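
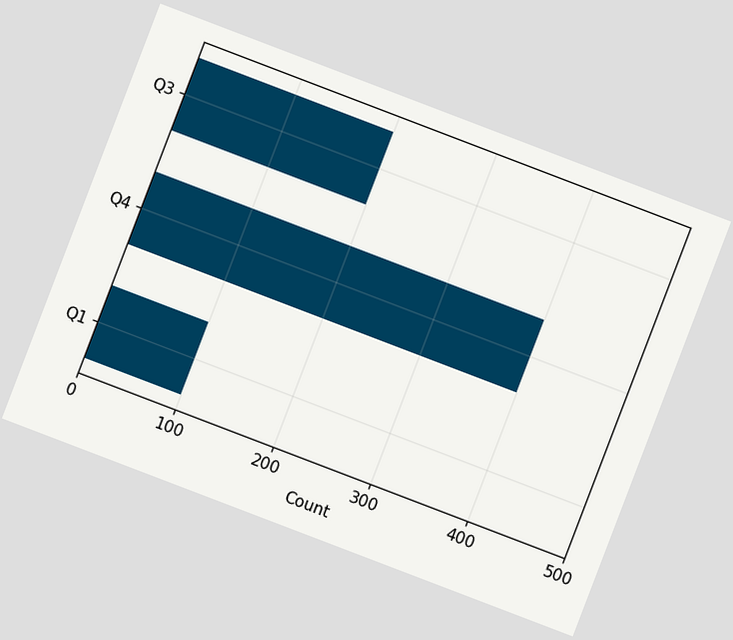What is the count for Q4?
400

The chart is tilted about 21° clockwise. Reading along the chart's x-axis, the Q4 bar reaches 400.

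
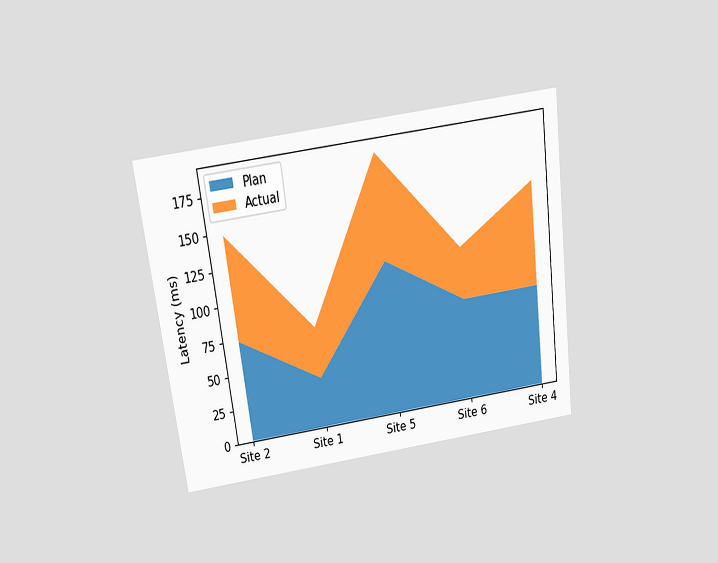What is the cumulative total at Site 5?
The chart is tilted about 8° counter-clockwise and viewed slightly from above. The stacked total at Site 5 reaches 185ms.

185ms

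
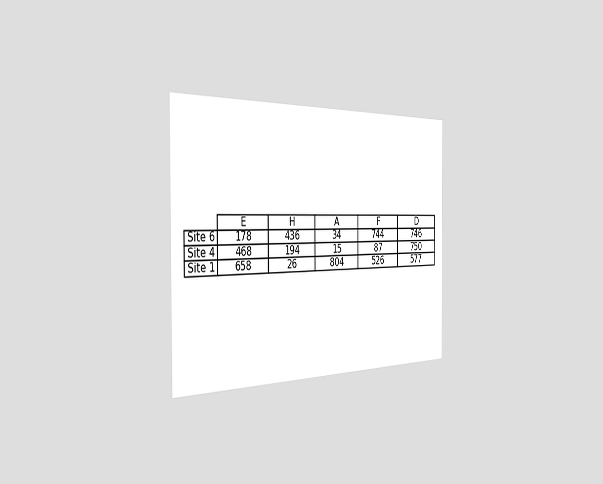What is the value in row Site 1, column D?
The chart is viewed slightly from the left. The (Site 1, D) cell reads 577.

577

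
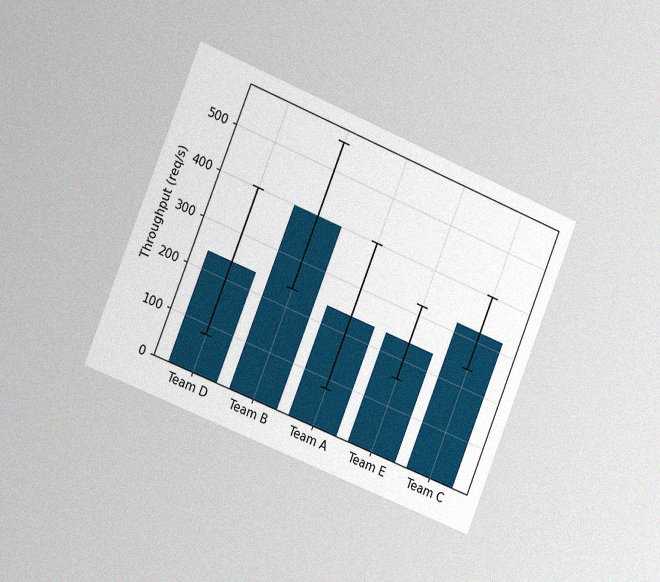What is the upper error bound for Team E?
320req/s

The chart is tilted about 22° clockwise and viewed slightly from the left, with some photo noise. The Team E bar's upper whisker reaches 320req/s.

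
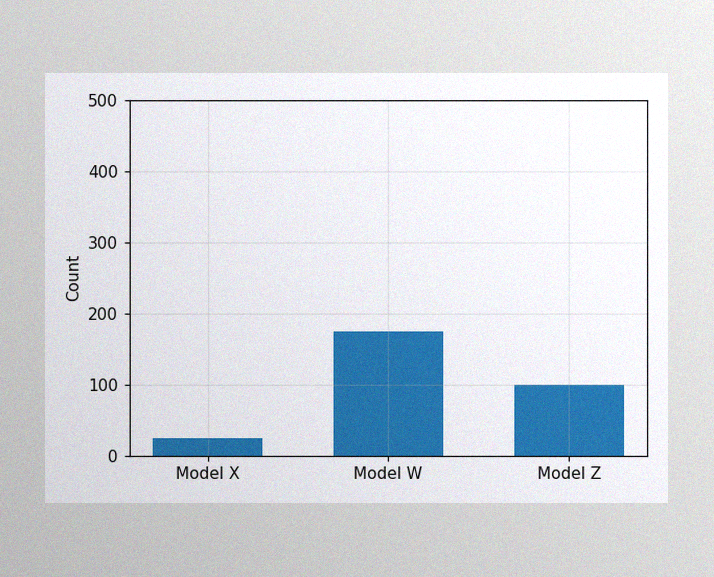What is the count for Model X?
The image has some photo noise and uneven lighting. Reading along the chart's y-axis, the Model X bar reaches 25.

25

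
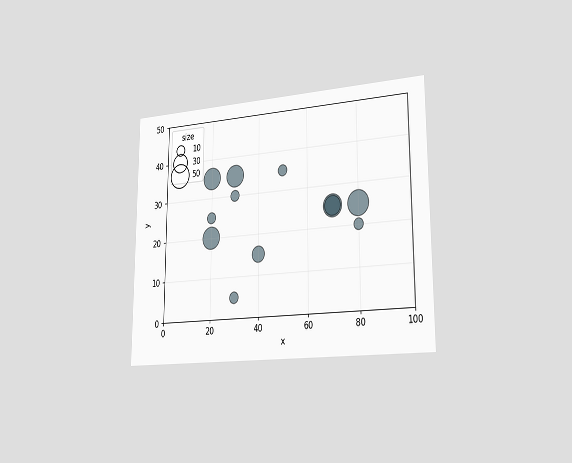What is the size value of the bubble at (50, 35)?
10

The chart is viewed slightly from the right. Matching the bubble at (50, 35) against the size legend gives 10.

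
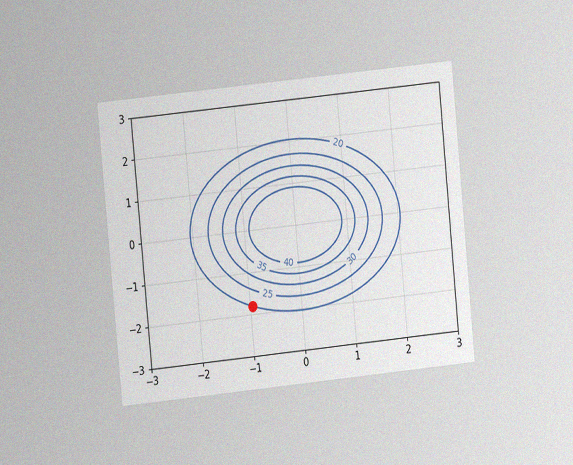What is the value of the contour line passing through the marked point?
20

The chart is tilted about 6° counter-clockwise and viewed at a slight angle, with some photo noise. The marked point sits on the contour labelled 20.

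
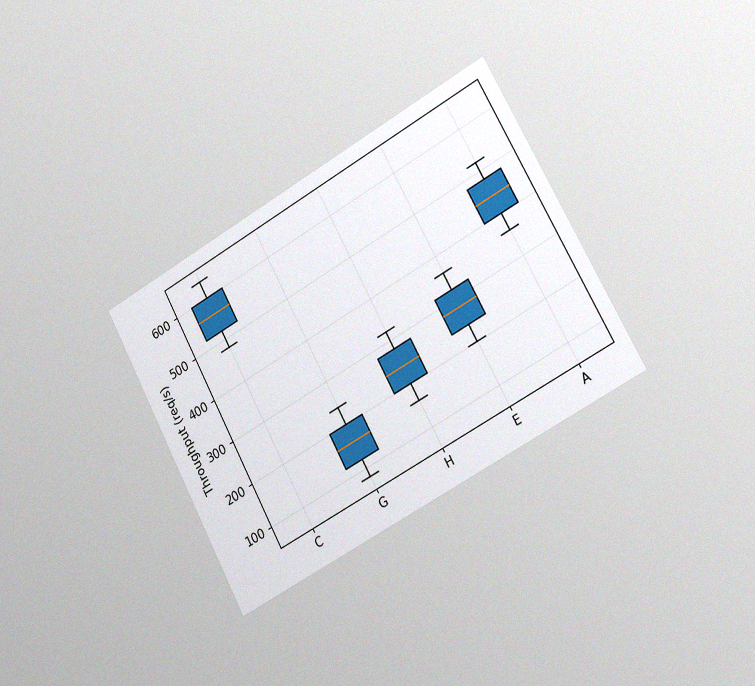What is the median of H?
The chart is tilted about 28° counter-clockwise and viewed slightly from the right, with some photo noise. The median line in the H box sits at 240req/s.

240req/s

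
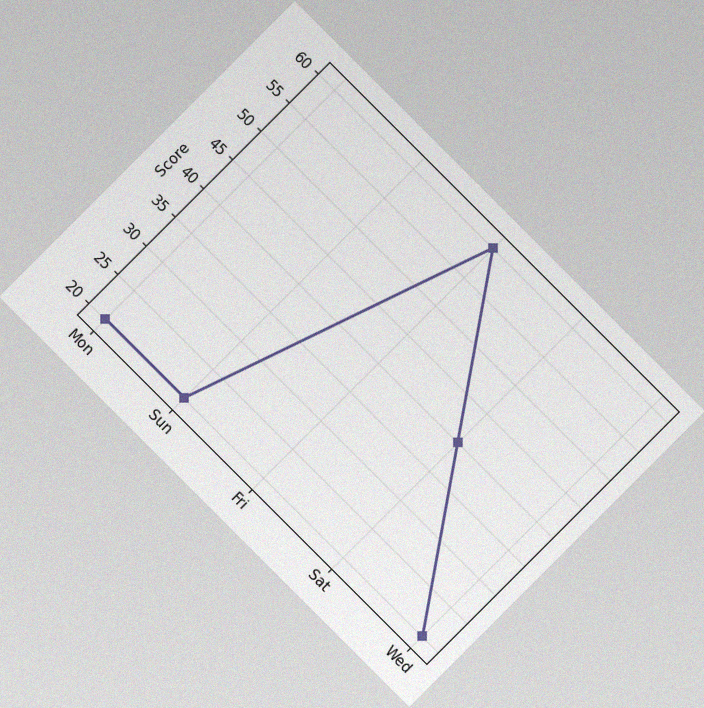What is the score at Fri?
The chart is tilted about 45° clockwise, with some photo noise. At Fri, the line is at 60.

60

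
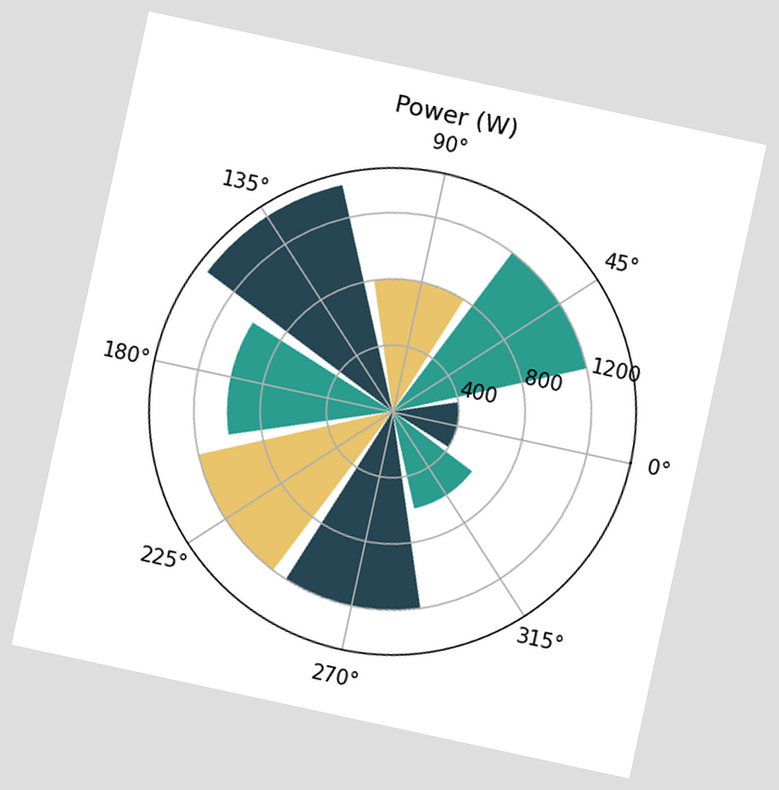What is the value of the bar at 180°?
1000W

The chart is tilted about 12° clockwise. The bar at 180° reaches 1000W on the radial axis.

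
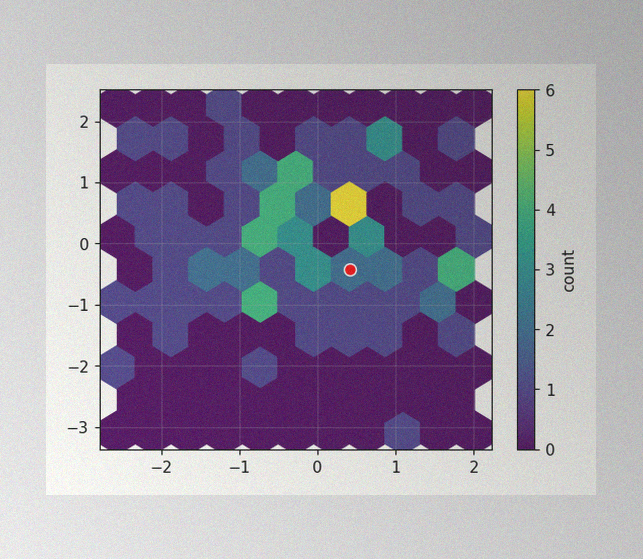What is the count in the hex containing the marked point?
The image has some photo noise and uneven lighting. The marked hex reads 2 on the colorbar.

2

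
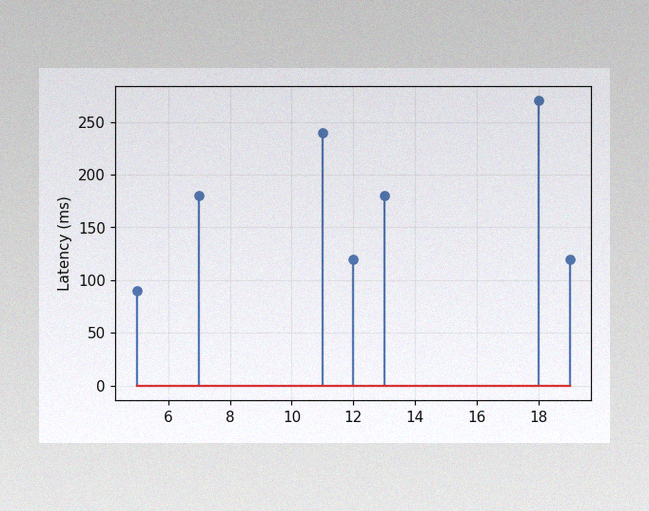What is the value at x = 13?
180ms

The image has some photo noise and uneven lighting. The stem at x=13 reaches 180ms.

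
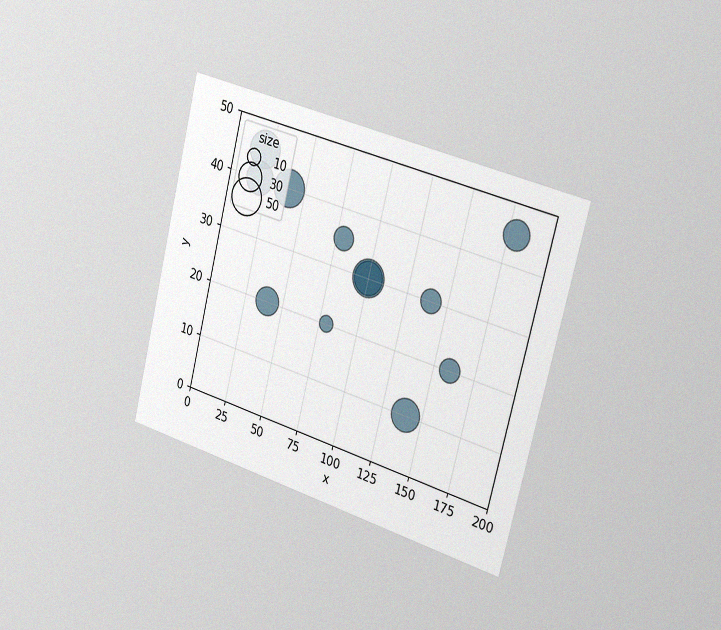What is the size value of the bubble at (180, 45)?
30

The chart is tilted about 14° clockwise and viewed slightly from the right, with some photo noise. Matching the bubble at (180, 45) against the size legend gives 30.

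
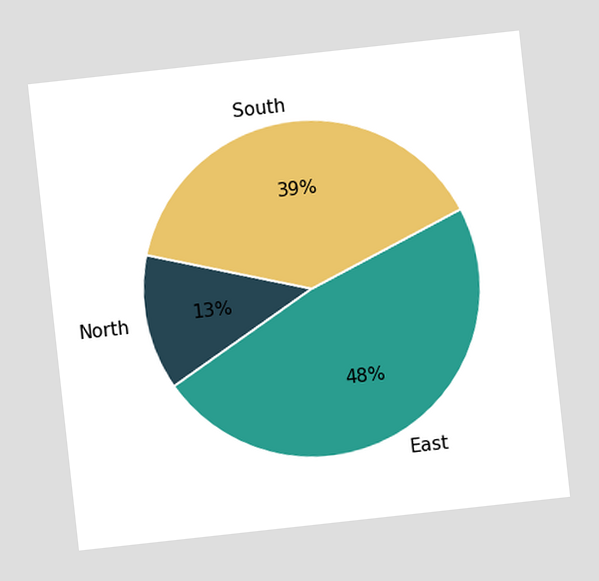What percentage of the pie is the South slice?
The chart is tilted about 6° counter-clockwise. The South slice takes up 39% of the pie.

39%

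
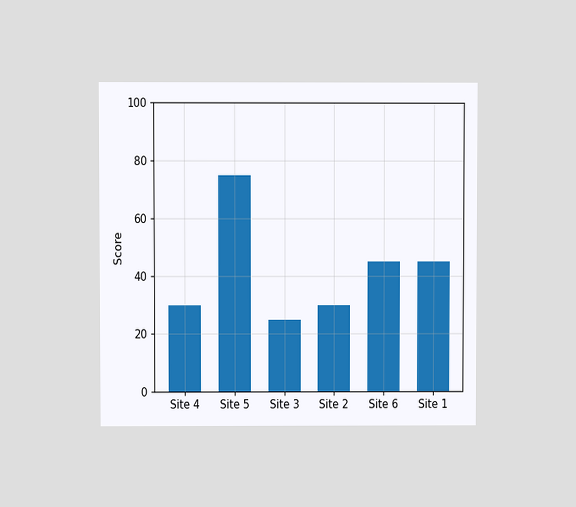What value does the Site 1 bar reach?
The chart is viewed at a slight angle. Reading along the chart's y-axis, the Site 1 bar reaches 45.

45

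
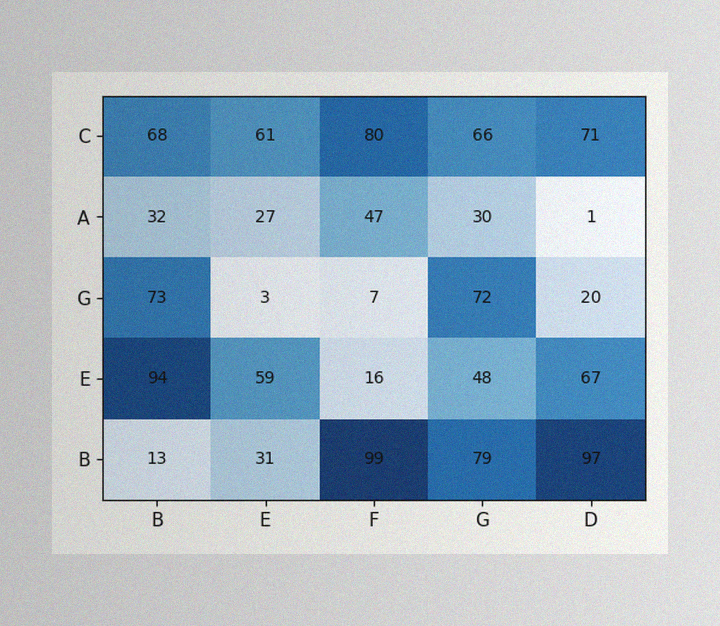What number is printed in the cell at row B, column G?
The image has some photo noise and uneven lighting. The (B, G) cell reads 79.

79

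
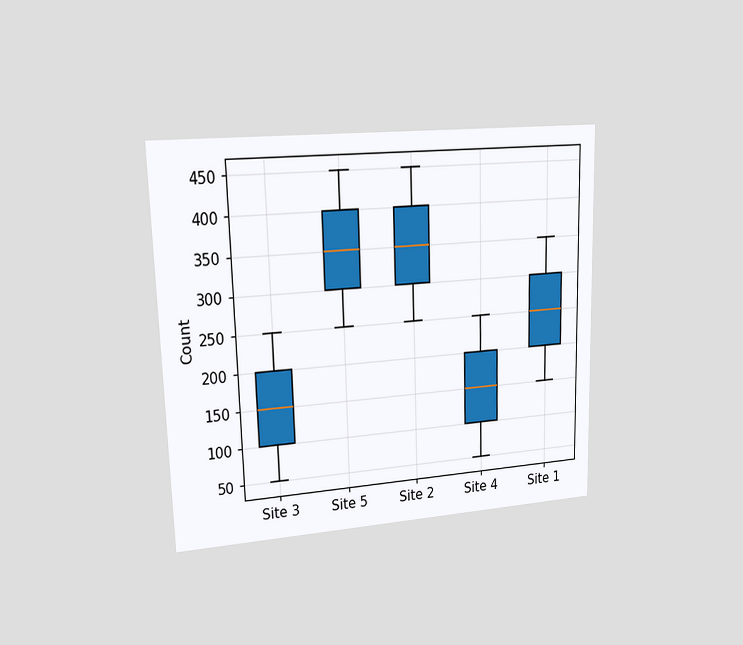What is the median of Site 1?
The chart is viewed at a slight angle. The median line in the Site 1 box sits at 250.

250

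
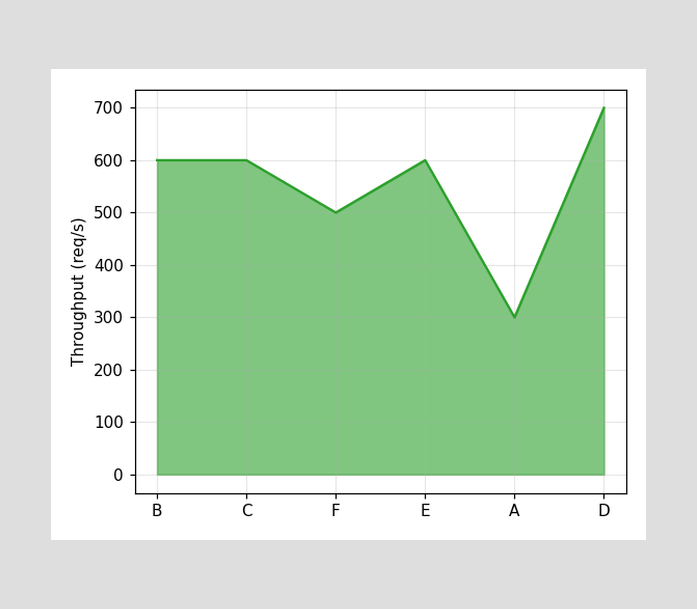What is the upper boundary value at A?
300req/s

At A the upper boundary is at 300req/s.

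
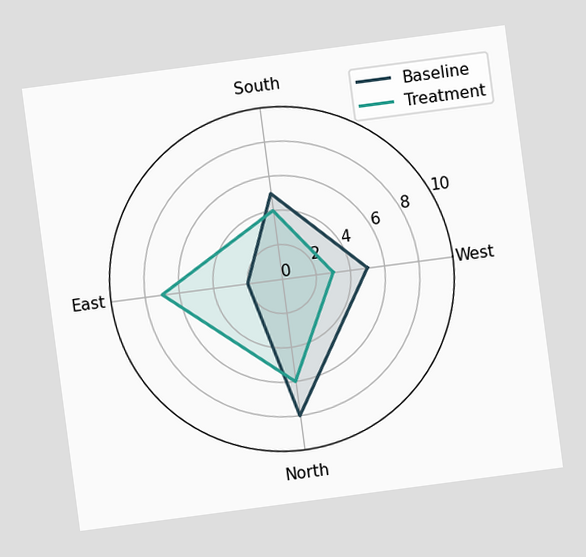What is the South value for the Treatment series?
The chart is tilted about 8° counter-clockwise. On the South axis, Treatment reaches 4.

4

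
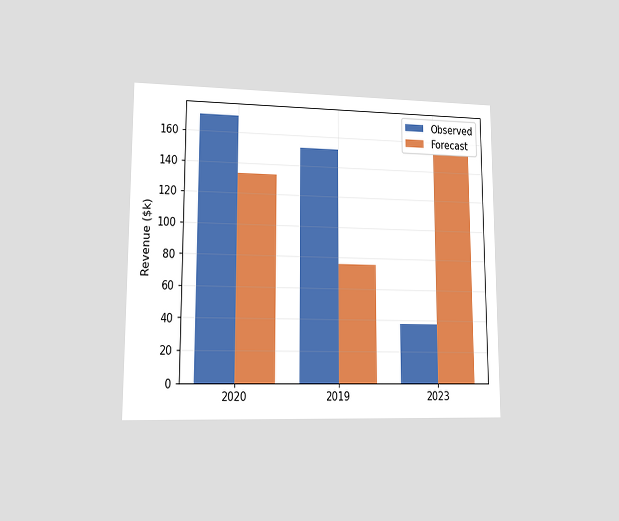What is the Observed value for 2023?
The chart is viewed at a slight angle. The Observed bar at 2023 reaches $38k on the y-axis.

$38k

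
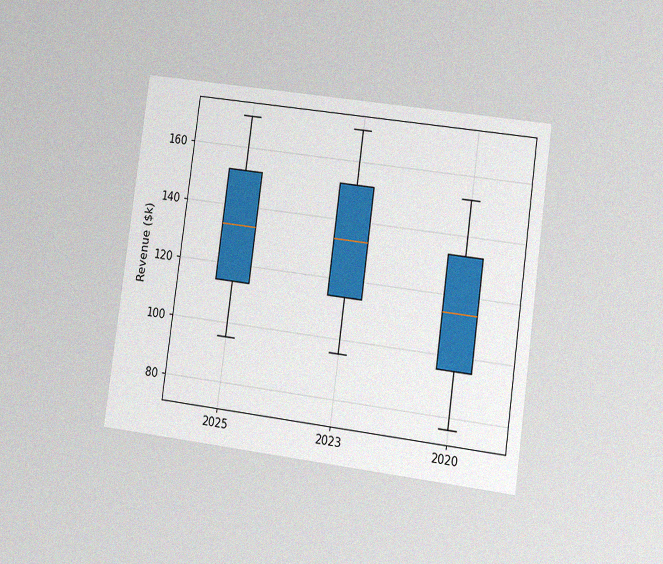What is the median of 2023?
$133k

The chart is tilted about 8° clockwise and viewed at a slight angle, with some photo noise. The median line in the 2023 box sits at $133k.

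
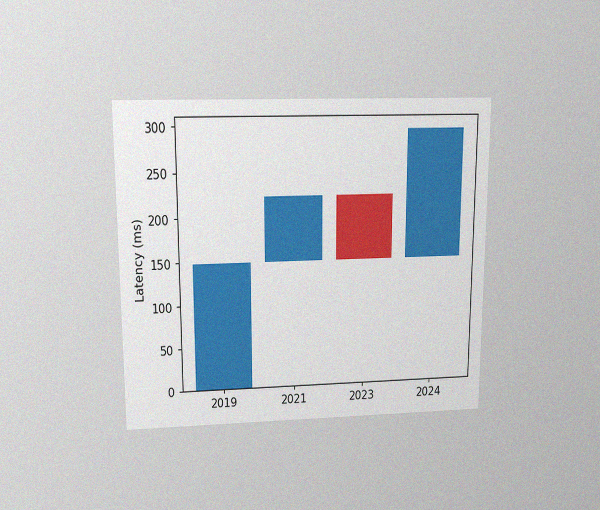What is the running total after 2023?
148ms

The chart is viewed slightly from above, with some photo noise. After 2023 the running total reaches 148ms.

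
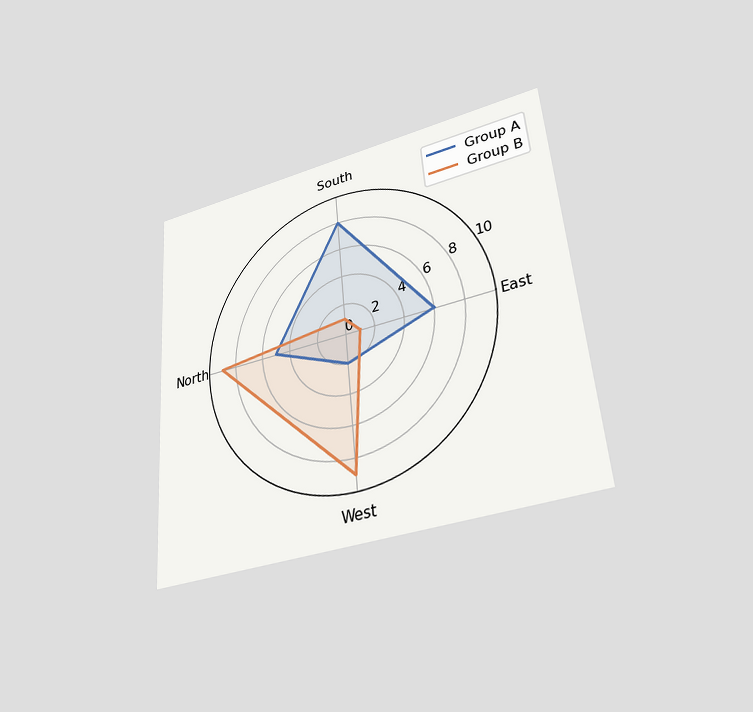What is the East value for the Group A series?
6

The chart is tilted about 4° counter-clockwise and viewed slightly from below. On the East axis, Group A reaches 6.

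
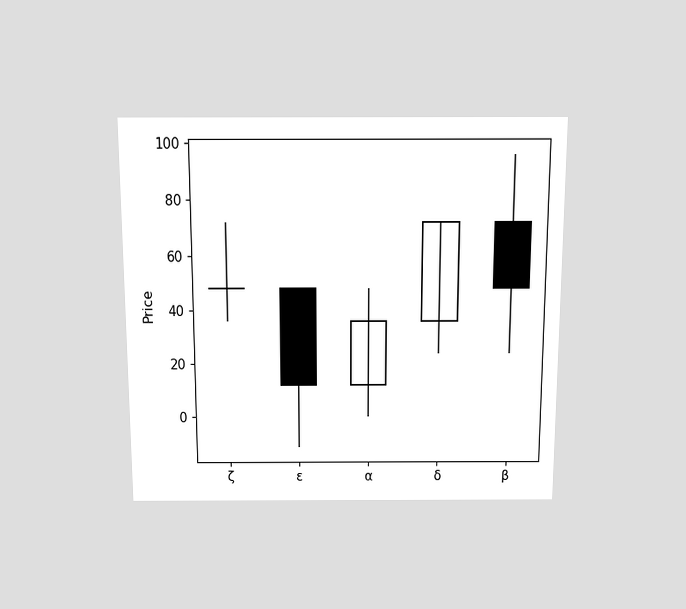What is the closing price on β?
48

The chart is viewed slightly from above. The β candle closes at 48.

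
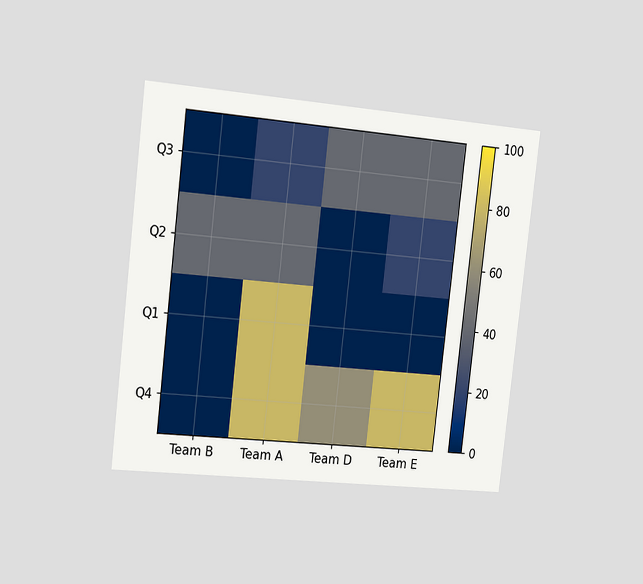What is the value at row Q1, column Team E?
0

The chart is tilted about 7° clockwise and viewed slightly from the left. Matching cell (Q1, Team E) against the colorbar gives 0.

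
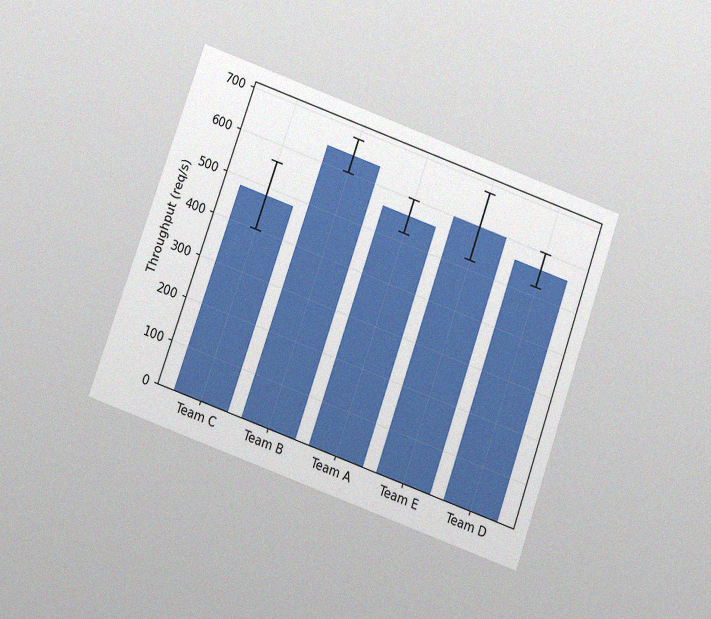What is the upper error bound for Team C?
560req/s

The chart is tilted about 20° clockwise and viewed at a slight angle, with some photo noise. The Team C bar's upper whisker reaches 560req/s.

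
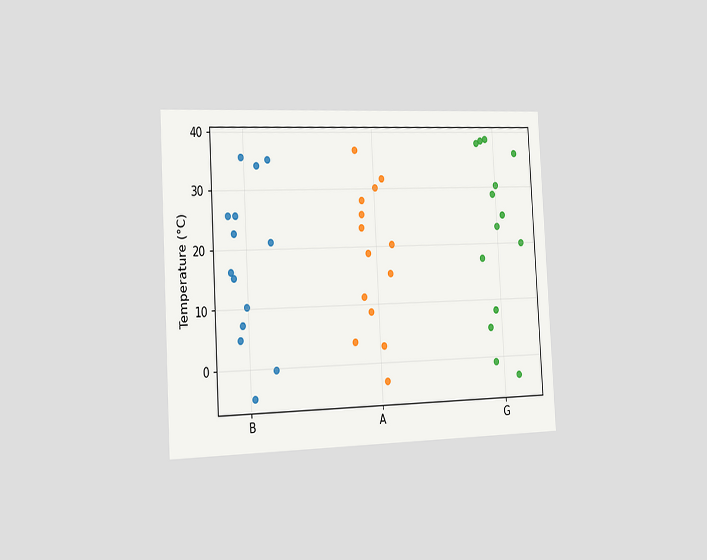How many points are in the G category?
14

The chart is tilted about 3° counter-clockwise and viewed slightly from the left. Counting the markers in the G column gives 14.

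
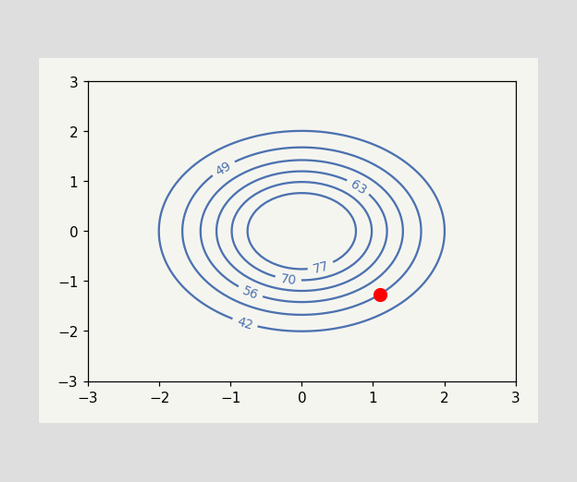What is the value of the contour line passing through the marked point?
49

The marked point sits on the contour labelled 49.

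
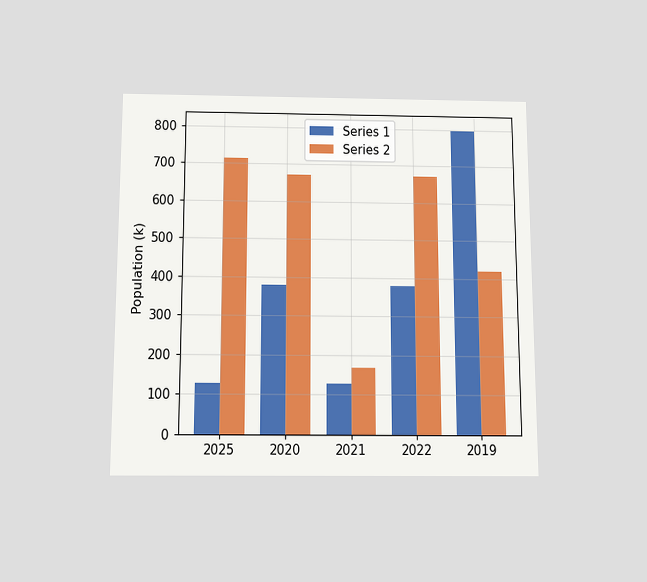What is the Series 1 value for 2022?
The chart is viewed slightly from below. The Series 1 bar at 2022 reaches 378k on the y-axis.

378k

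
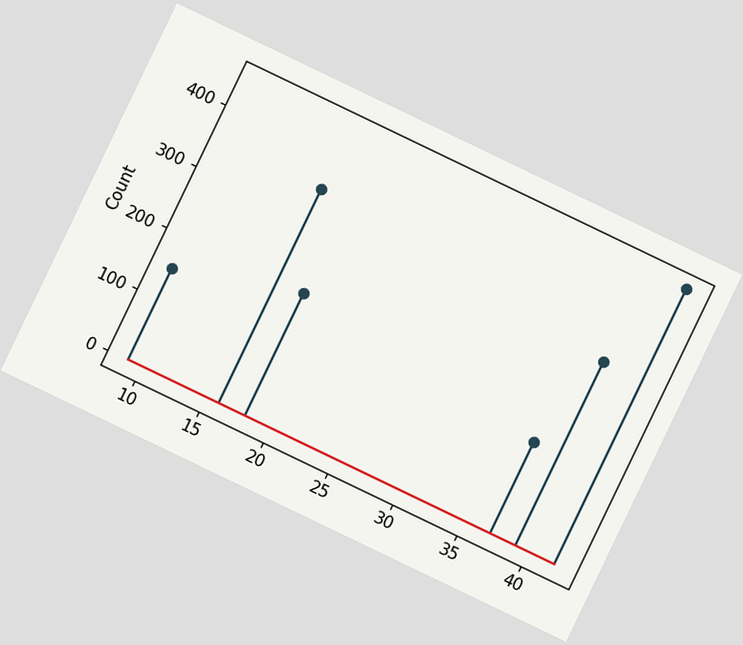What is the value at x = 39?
300

The chart is tilted about 26° clockwise. The stem at x=39 reaches 300.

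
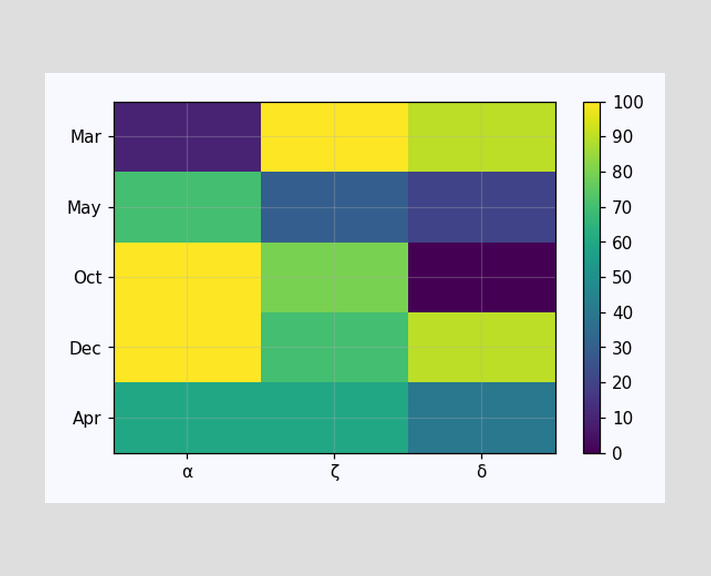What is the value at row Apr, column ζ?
Matching cell (Apr, ζ) against the colorbar gives 60.

60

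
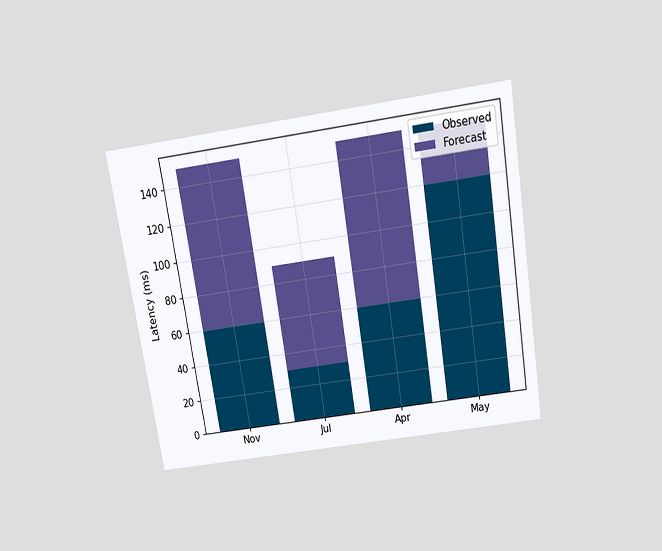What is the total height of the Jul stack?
The chart is tilted about 9° counter-clockwise and viewed slightly from above. The Jul stack's top reaches 90ms on the y-axis.

90ms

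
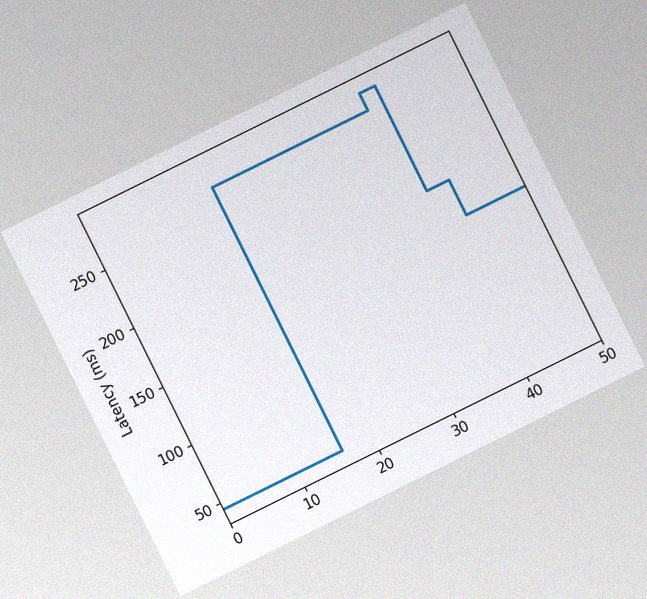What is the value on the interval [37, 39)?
The chart is tilted about 26° counter-clockwise, with some photo noise. On [37, 39) the step sits at 285ms.

285ms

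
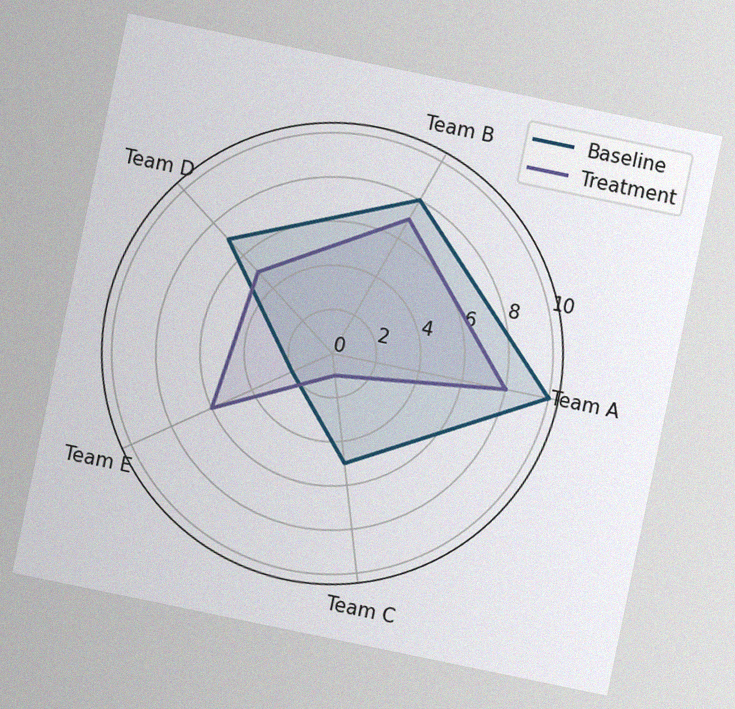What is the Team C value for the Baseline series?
5

The chart is tilted about 12° clockwise, with some photo noise. On the Team C axis, Baseline reaches 5.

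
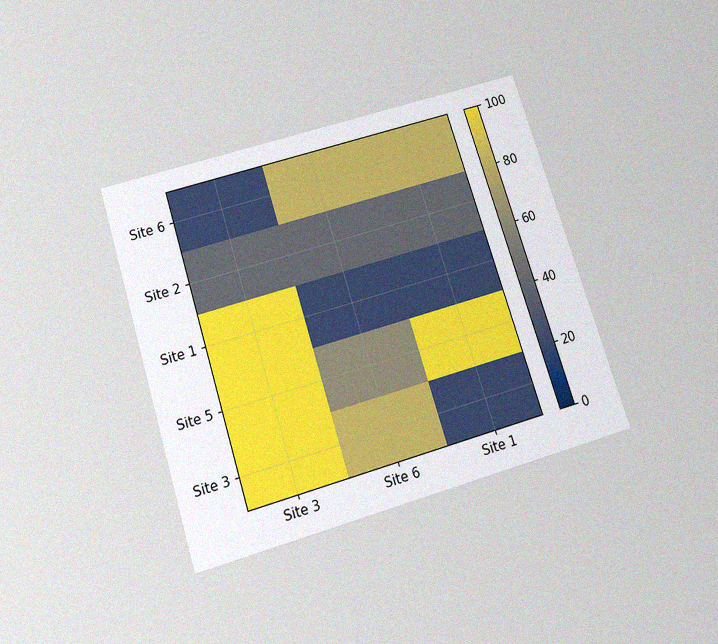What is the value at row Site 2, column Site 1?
The chart is tilted about 17° counter-clockwise and viewed slightly from below, with some photo noise. Matching cell (Site 2, Site 1) against the colorbar gives 40.

40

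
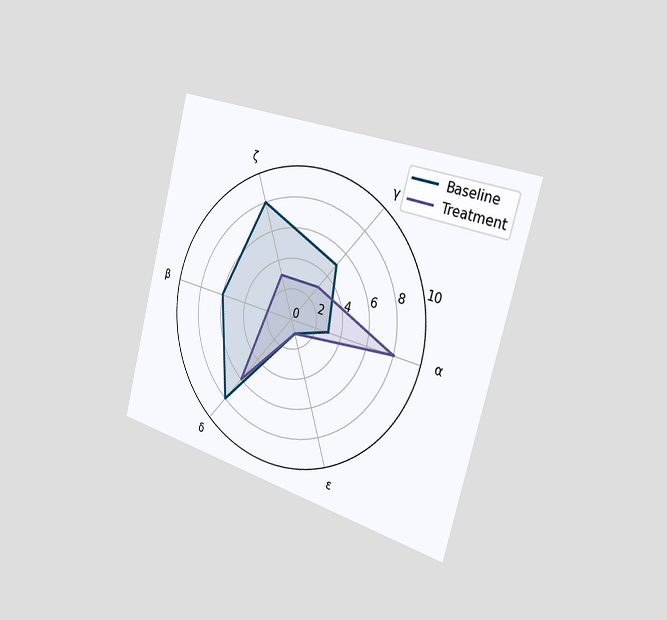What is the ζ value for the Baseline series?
The chart is tilted about 15° clockwise and viewed slightly from the right. On the ζ axis, Baseline reaches 8.

8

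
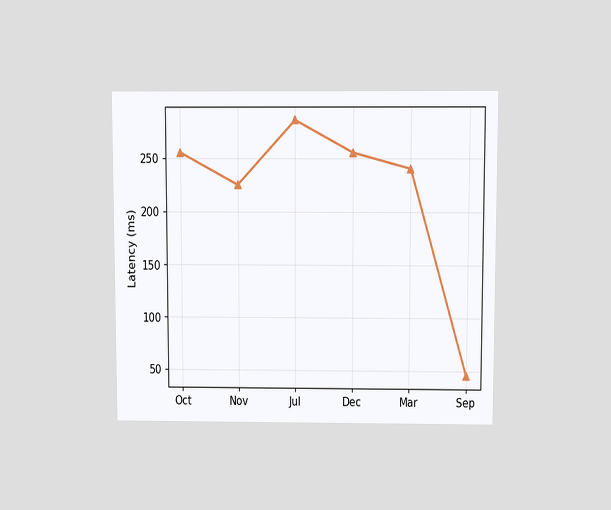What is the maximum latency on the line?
The chart is viewed slightly from above. The highest point is at Jul, and reading across to the y-axis gives 285ms.

285ms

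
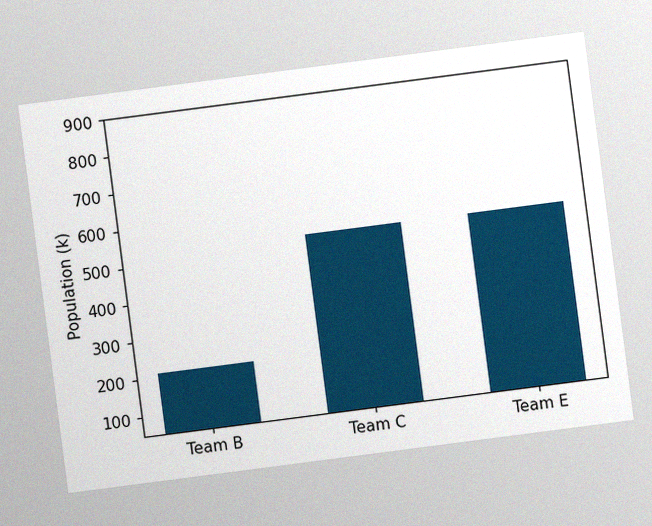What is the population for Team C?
The chart is tilted about 7° counter-clockwise, with some photo noise. Reading along the chart's y-axis, the Team C bar reaches 530k.

530k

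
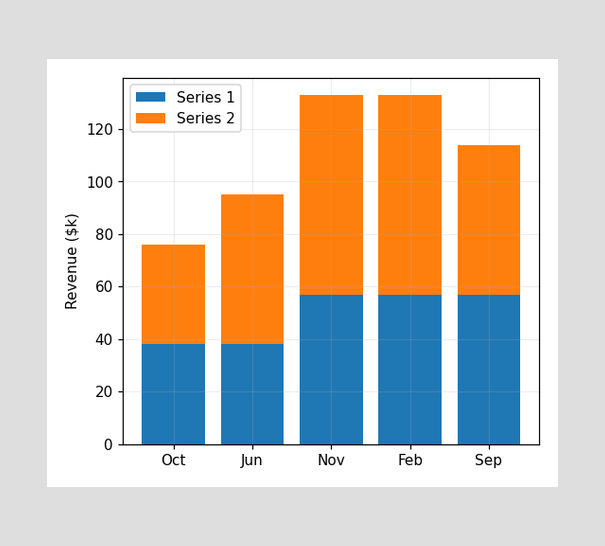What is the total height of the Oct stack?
$76k

The Oct stack's top reaches $76k on the y-axis.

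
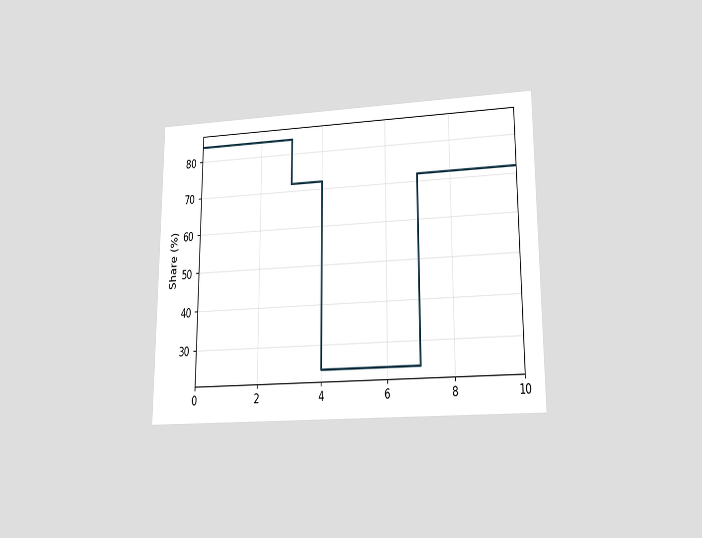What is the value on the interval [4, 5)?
The chart is viewed at a slight angle. On [4, 5) the step sits at 24%.

24%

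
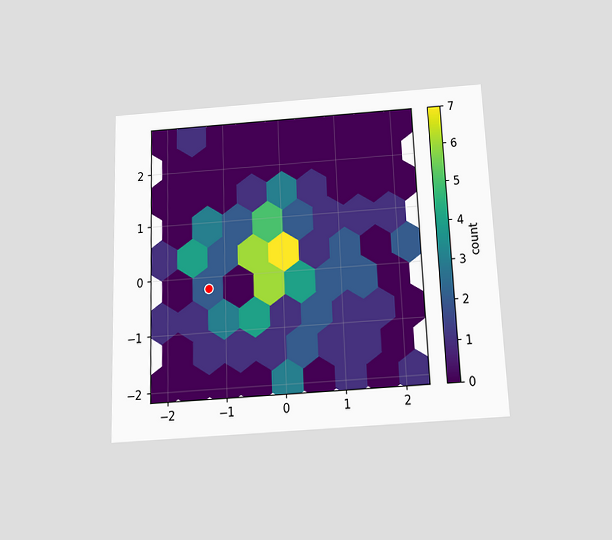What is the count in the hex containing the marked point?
The chart is tilted about 2° counter-clockwise and viewed slightly from below. The marked hex reads 2 on the colorbar.

2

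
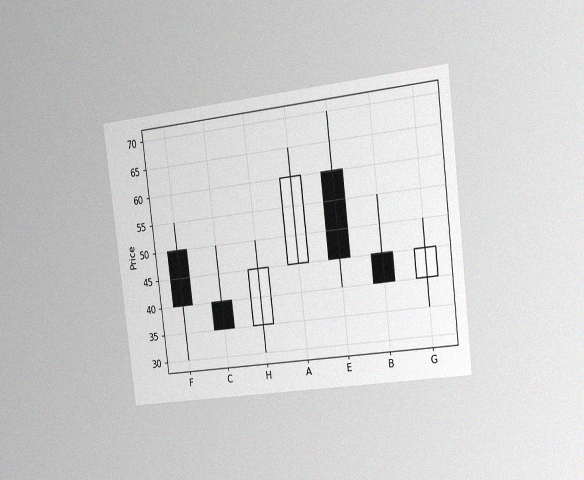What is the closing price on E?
The chart is tilted about 7° counter-clockwise and viewed slightly from the right, with some photo noise. The E candle closes at 45.

45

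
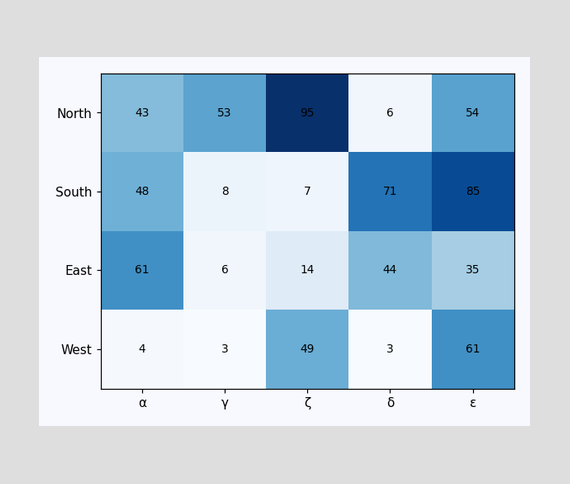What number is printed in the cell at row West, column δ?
3

The (West, δ) cell reads 3.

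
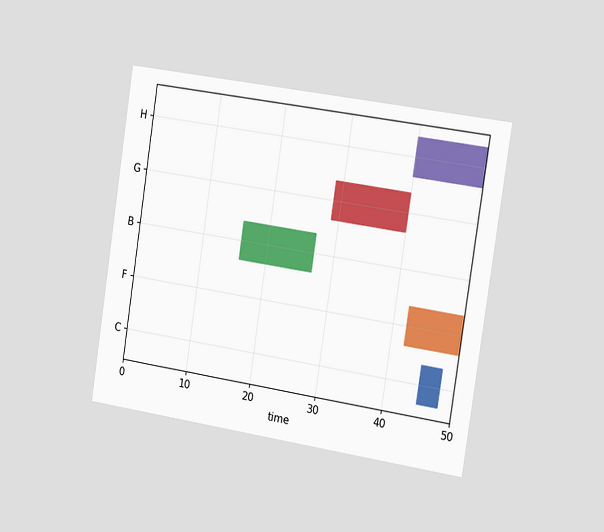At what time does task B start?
16

The chart is tilted about 9° clockwise and viewed slightly from the right. The B bar begins at t=16.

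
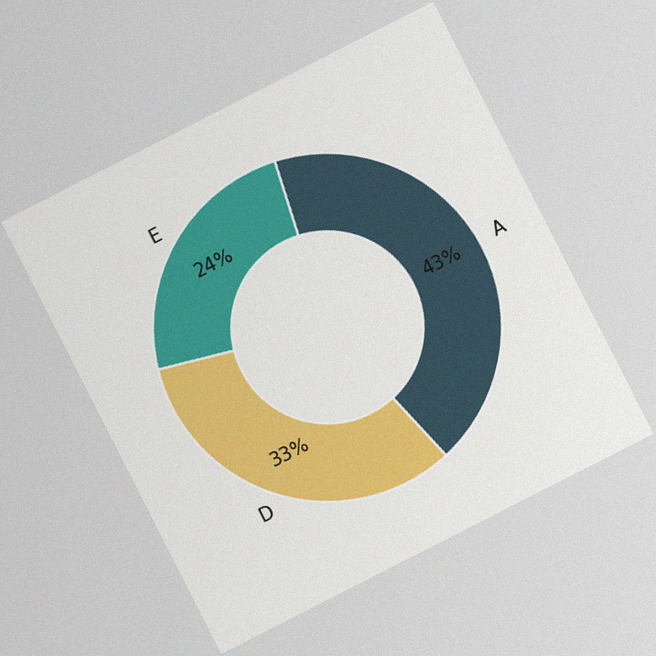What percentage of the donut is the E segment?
The chart is tilted about 27° counter-clockwise, with some photo noise. The E segment takes up 24% of the ring.

24%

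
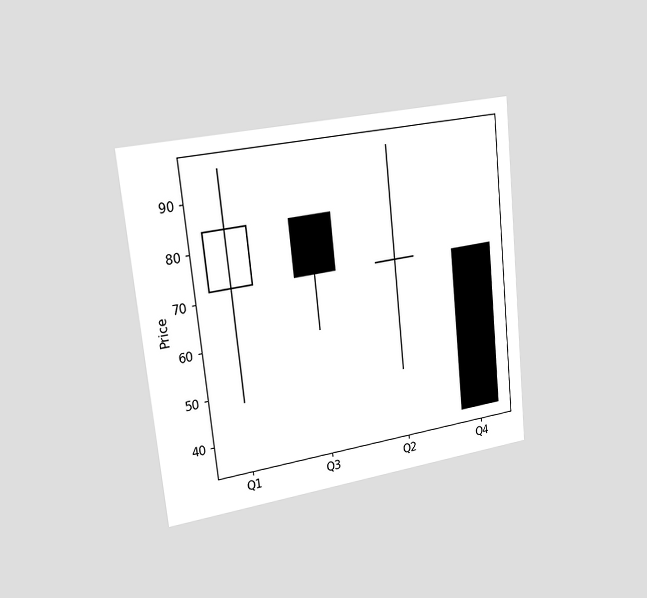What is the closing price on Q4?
36

The chart is tilted about 6° counter-clockwise and viewed slightly from the left. The Q4 candle closes at 36.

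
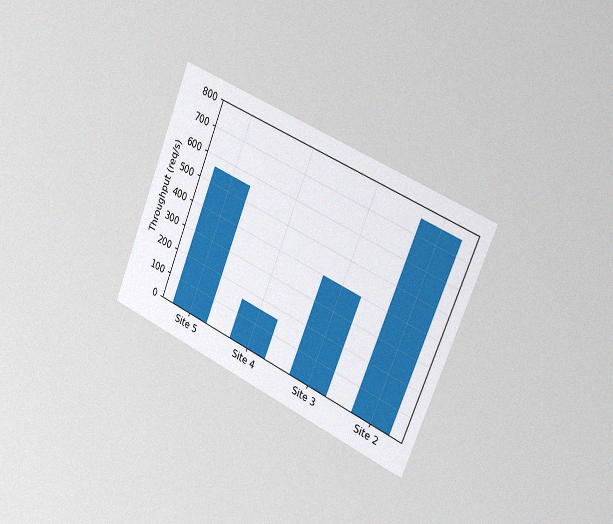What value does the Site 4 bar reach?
The chart is tilted about 23° clockwise and viewed slightly from the right, with some photo noise. Reading along the chart's y-axis, the Site 4 bar reaches 160req/s.

160req/s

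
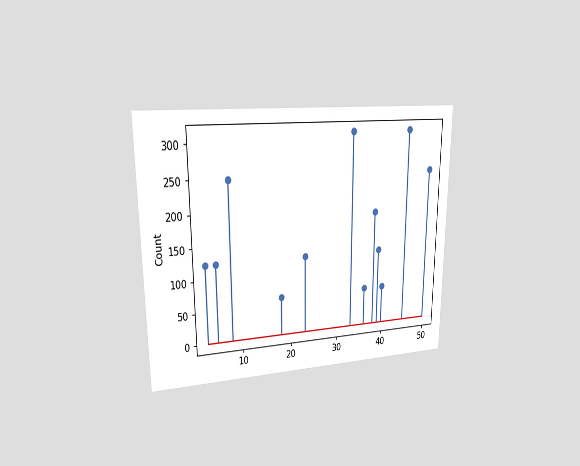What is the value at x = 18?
The chart is viewed at a slight angle. The stem at x=18 reaches 62.

62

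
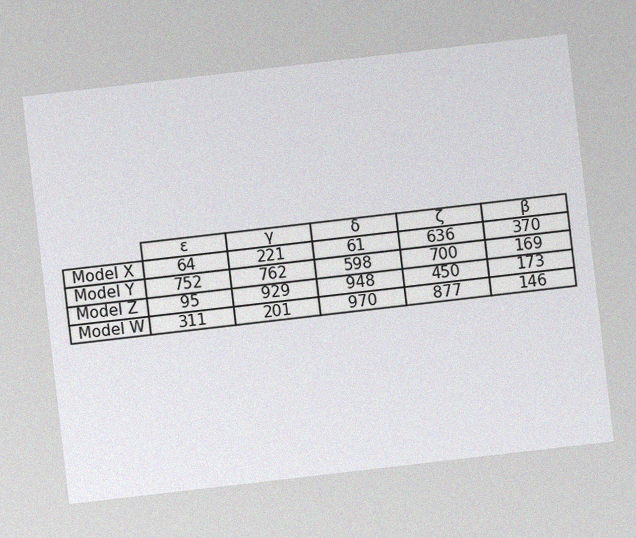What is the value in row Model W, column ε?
311

The chart is tilted about 7° counter-clockwise, with some photo noise. The (Model W, ε) cell reads 311.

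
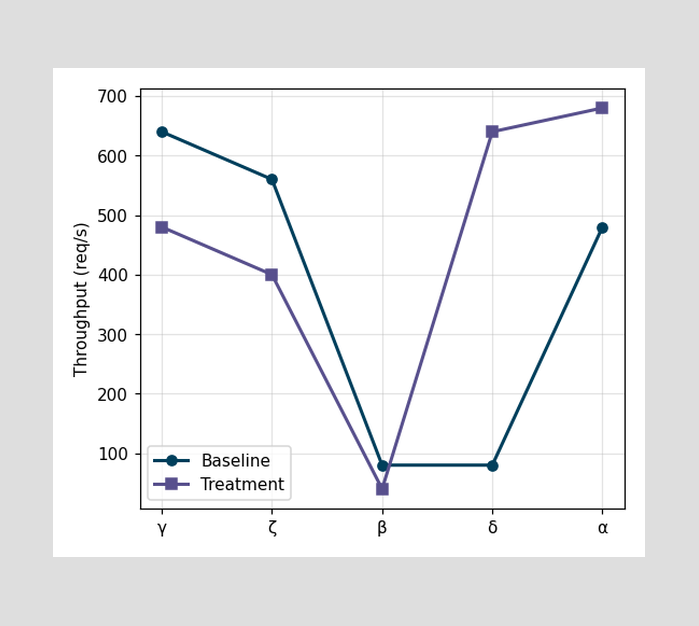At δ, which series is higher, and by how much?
Treatment, by 560req/s

At δ, Treatment sits above the other line by 560req/s.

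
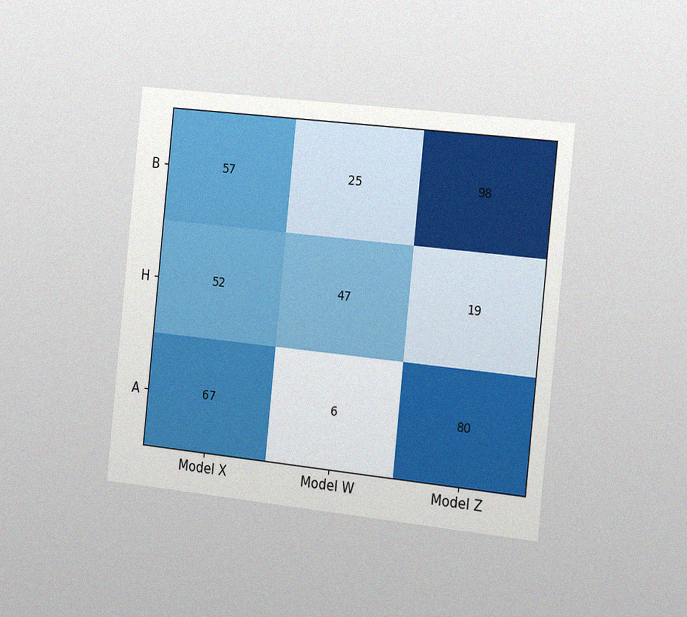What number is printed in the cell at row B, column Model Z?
98

The chart is tilted about 6° clockwise and viewed slightly from the right, with some photo noise. The (B, Model Z) cell reads 98.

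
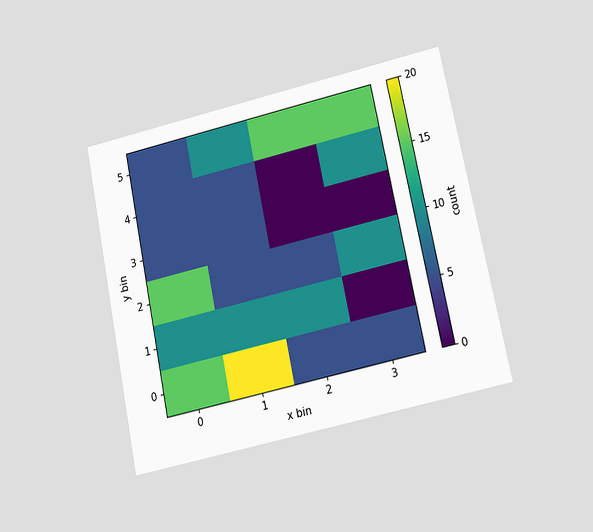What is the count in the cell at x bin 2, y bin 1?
10

The chart is tilted about 11° counter-clockwise and viewed at a slight angle. Matching the cell (2, 1) against the colorbar gives 10.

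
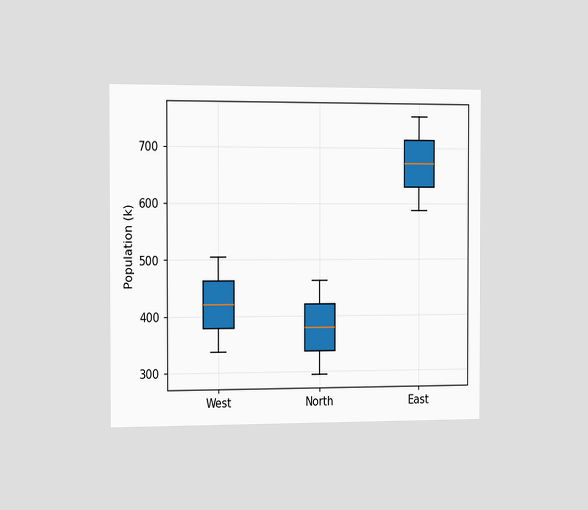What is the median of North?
378k

The chart is viewed slightly from the left. The median line in the North box sits at 378k.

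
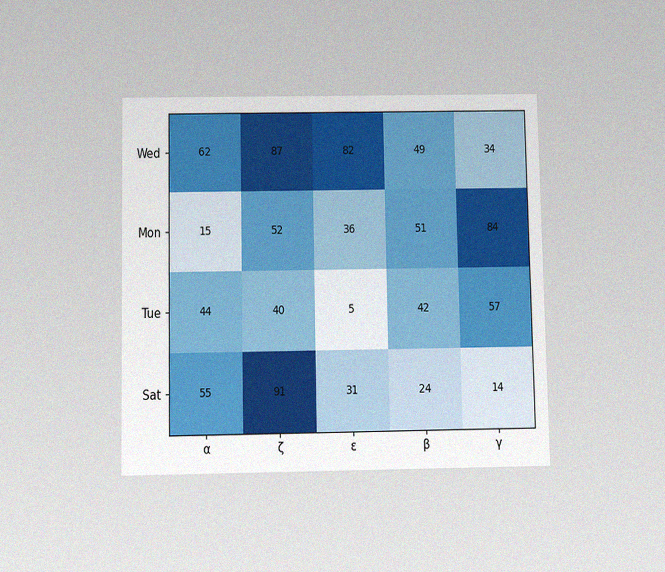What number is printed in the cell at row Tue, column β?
42

The chart is viewed slightly from below, with some photo noise. The (Tue, β) cell reads 42.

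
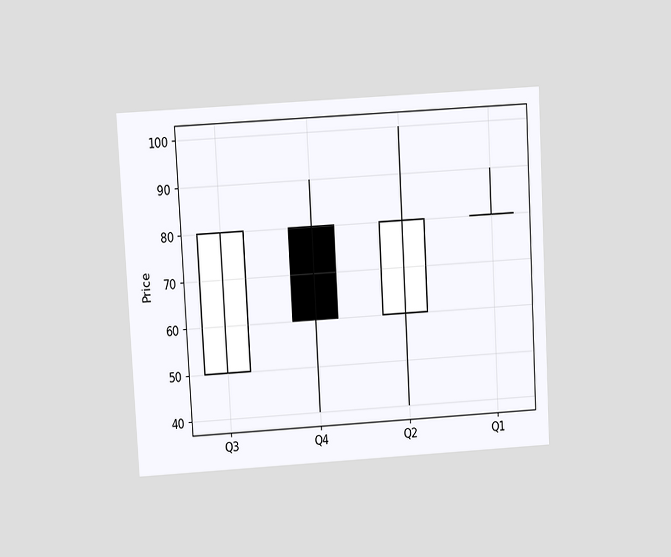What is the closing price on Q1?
80

The chart is tilted about 3° counter-clockwise and viewed at a slight angle. The Q1 candle closes at 80.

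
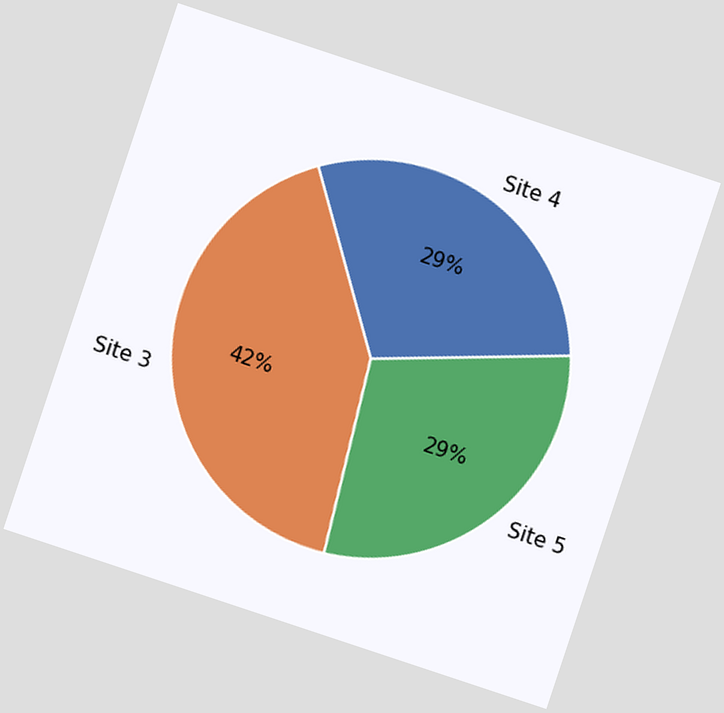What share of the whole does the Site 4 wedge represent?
29%

The chart is tilted about 18° clockwise. The Site 4 slice takes up 29% of the pie.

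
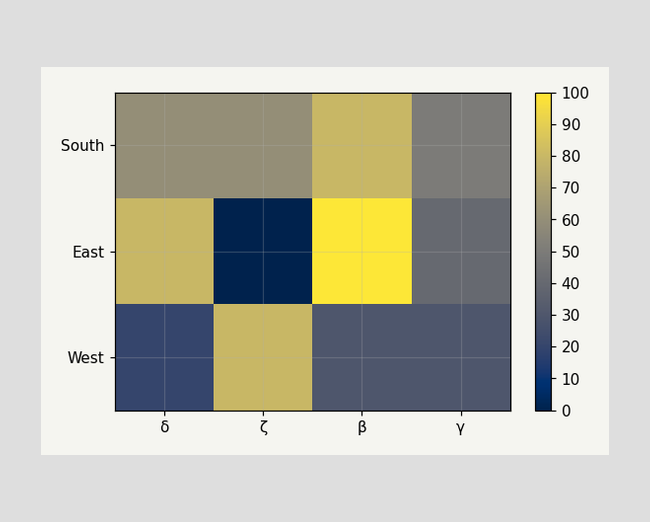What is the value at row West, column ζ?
Matching cell (West, ζ) against the colorbar gives 80.

80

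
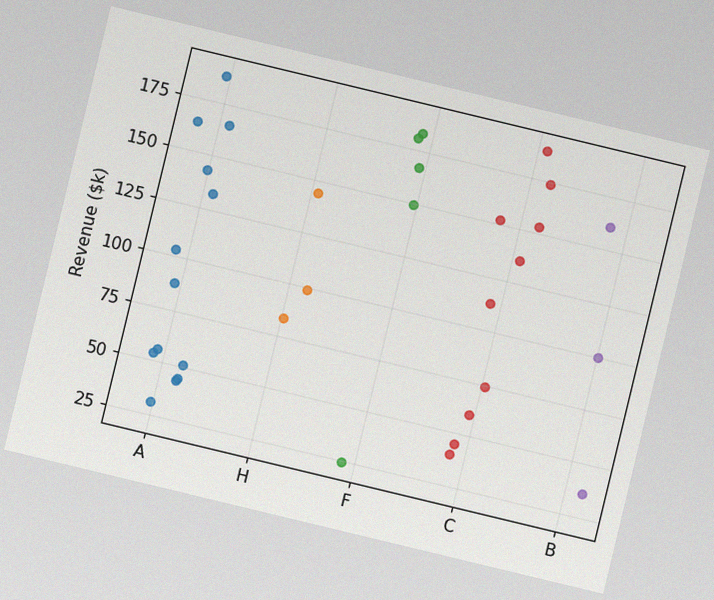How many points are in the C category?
The chart is tilted about 14° clockwise, with some photo noise. Counting the markers in the C column gives 10.

10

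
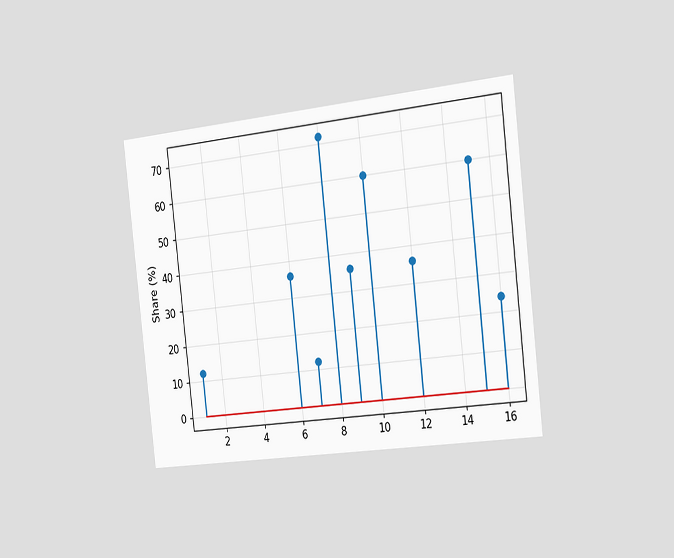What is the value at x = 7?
12%

The chart is tilted about 6° counter-clockwise and viewed slightly from the right. The stem at x=7 reaches 12%.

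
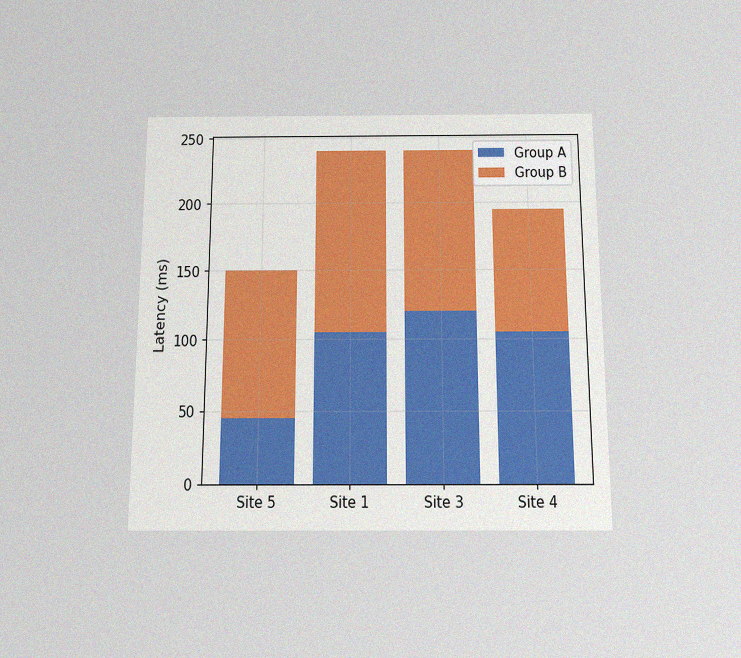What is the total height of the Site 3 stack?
240ms

The chart is viewed slightly from below, with some photo noise. The Site 3 stack's top reaches 240ms on the y-axis.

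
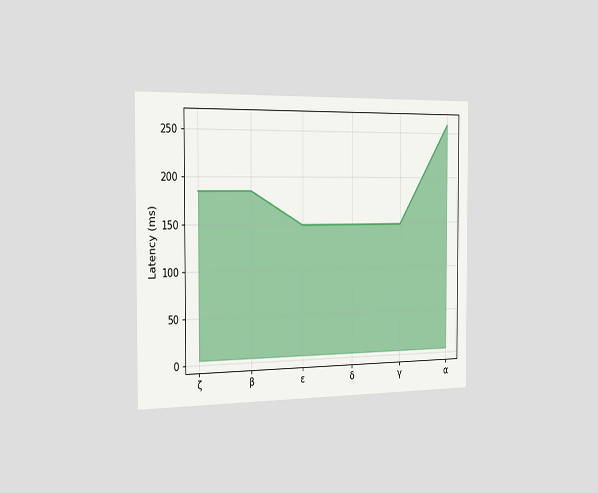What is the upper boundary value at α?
The chart is viewed slightly from the left. At α the upper boundary is at 259ms.

259ms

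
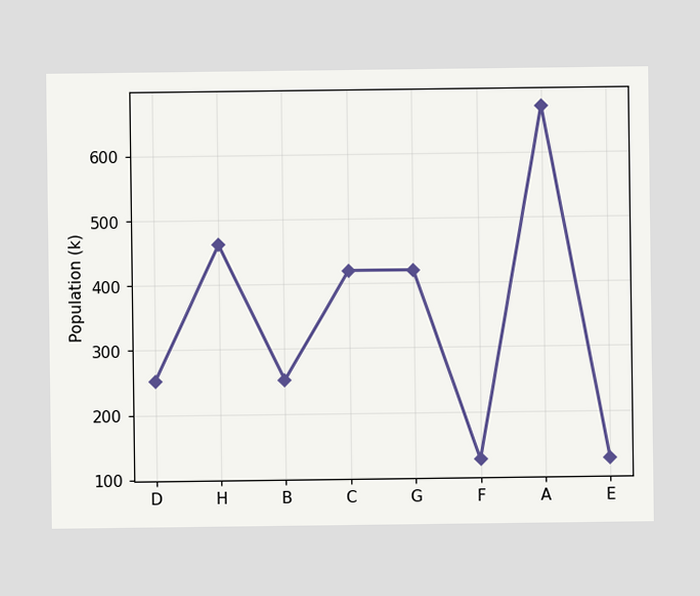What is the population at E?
126k

At E, the line is at 126k.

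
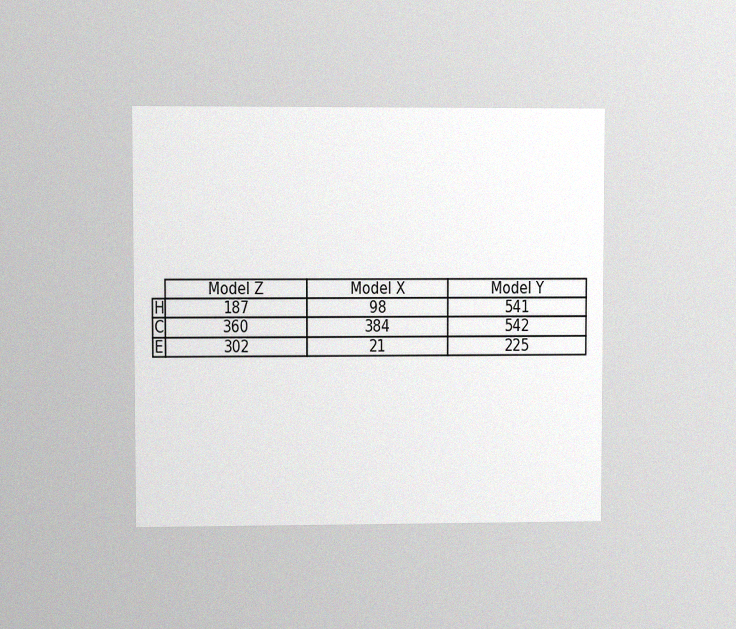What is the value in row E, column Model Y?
The chart is viewed at a slight angle, with some photo noise. The (E, Model Y) cell reads 225.

225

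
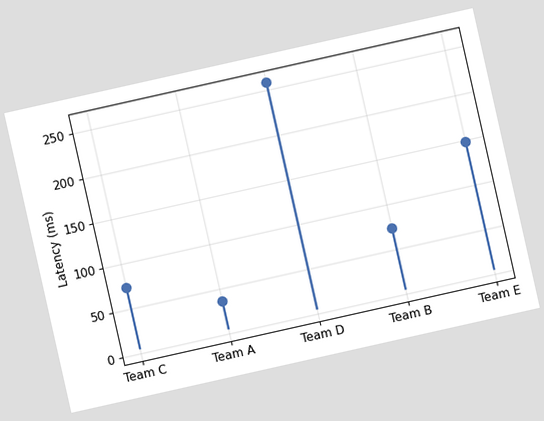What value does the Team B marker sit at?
74ms

The chart is tilted about 13° counter-clockwise. The Team B marker sits at 74ms.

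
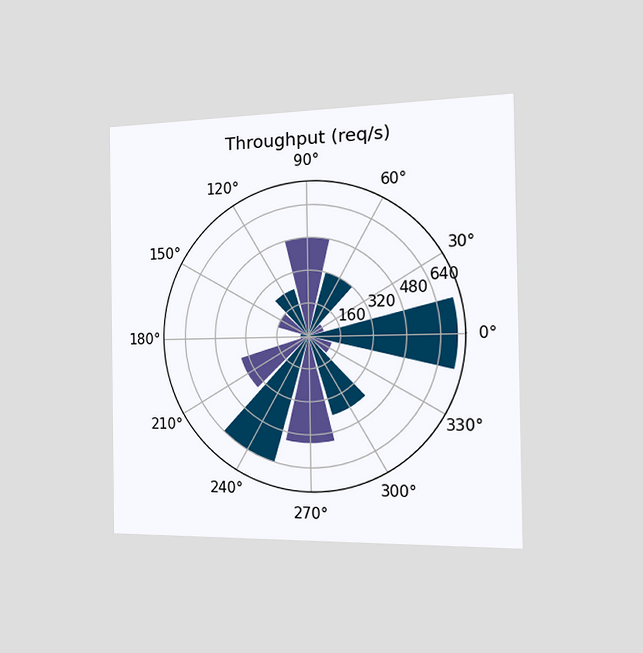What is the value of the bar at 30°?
80req/s

The chart is viewed slightly from the right. The bar at 30° reaches 80req/s on the radial axis.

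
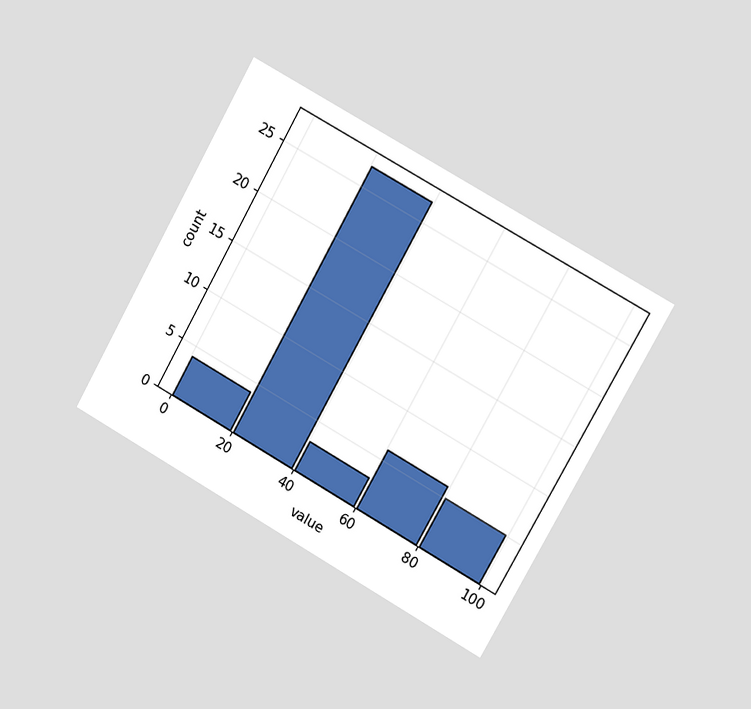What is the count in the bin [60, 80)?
6

The chart is tilted about 29° clockwise and viewed slightly from the right. The [60, 80) bin has height 6.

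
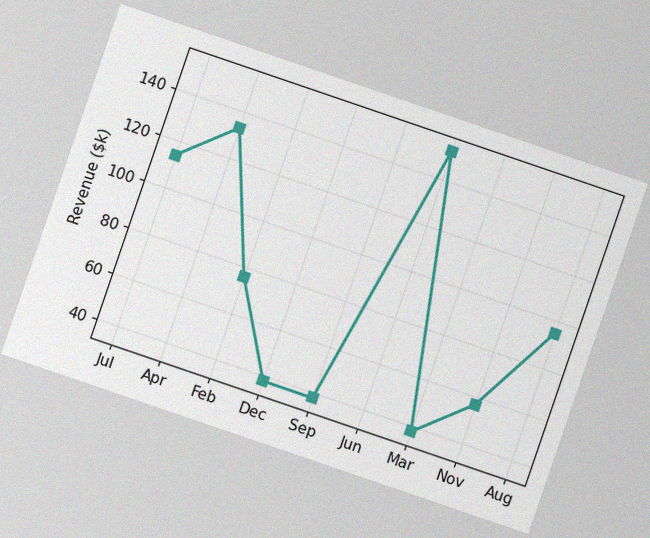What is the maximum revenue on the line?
$152k

The chart is tilted about 19° clockwise, with some photo noise. The highest point is at Jun, and reading across to the y-axis gives $152k.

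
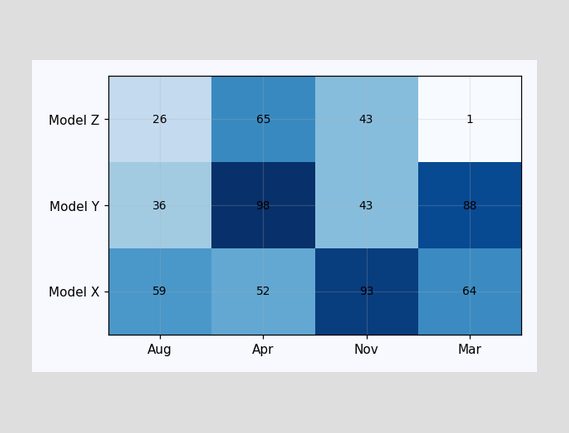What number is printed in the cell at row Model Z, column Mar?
The (Model Z, Mar) cell reads 1.

1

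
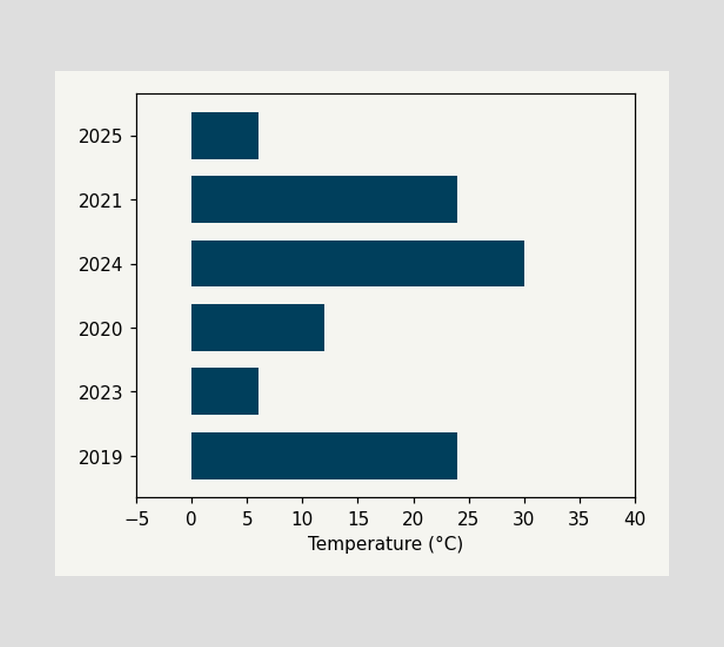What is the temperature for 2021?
24°C

Reading along the chart's x-axis, the 2021 bar reaches 24°C.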